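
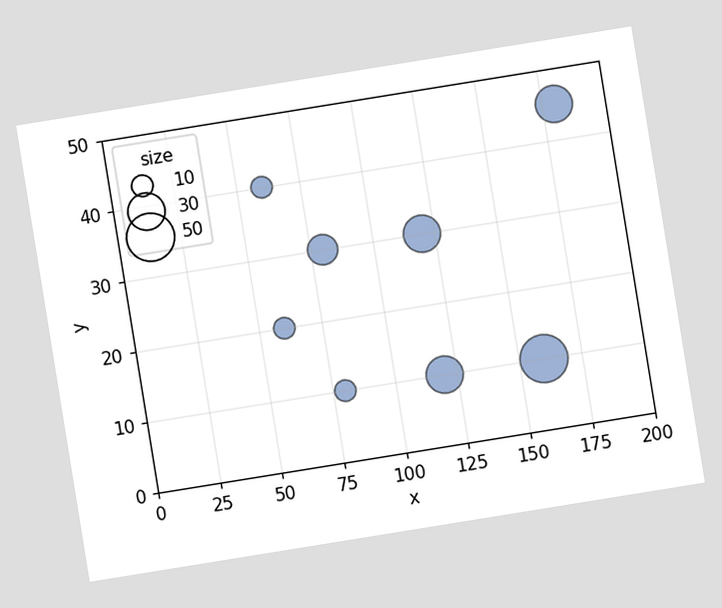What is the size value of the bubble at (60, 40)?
The chart is tilted about 9° counter-clockwise. Matching the bubble at (60, 40) against the size legend gives 10.

10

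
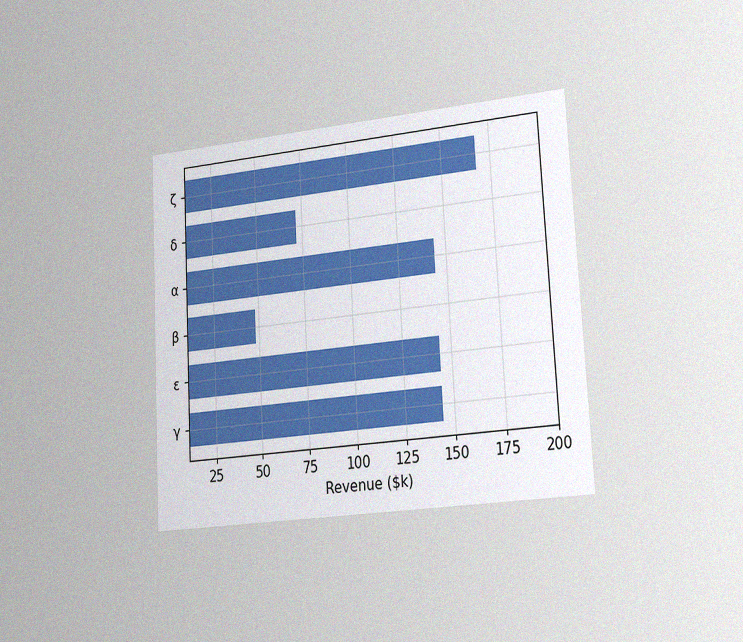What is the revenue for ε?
$144k

The chart is tilted about 3° counter-clockwise and viewed slightly from the right, with some photo noise. Reading along the chart's x-axis, the ε bar reaches $144k.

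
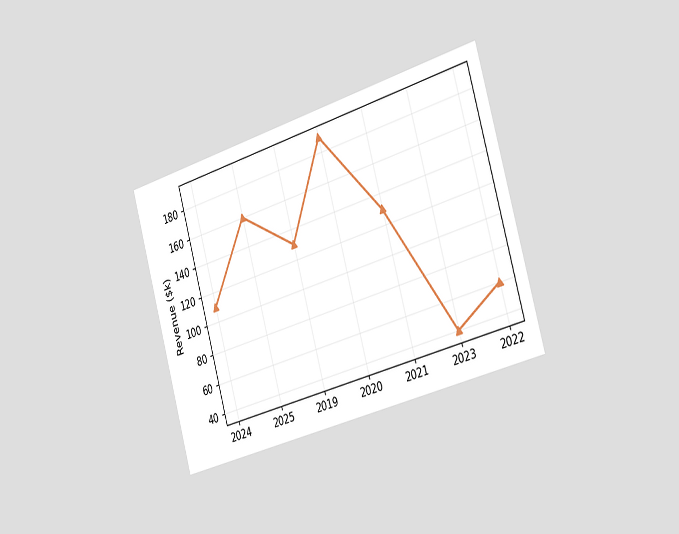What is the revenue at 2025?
The chart is tilted about 16° counter-clockwise and viewed slightly from the right. At 2025, the line is at $160k.

$160k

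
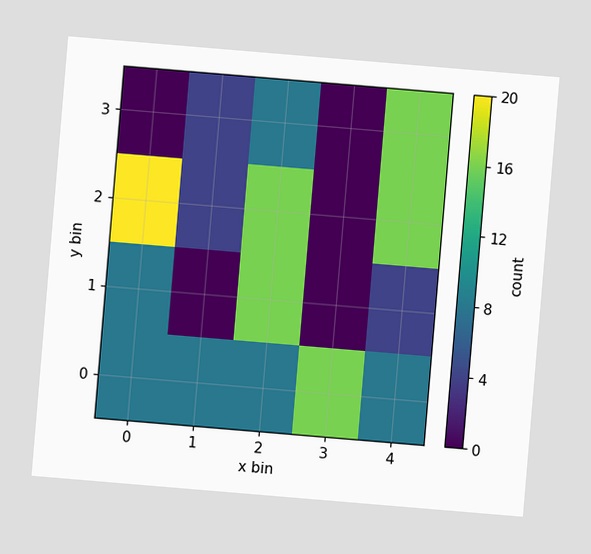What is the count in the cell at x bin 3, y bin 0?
The chart is tilted about 5° clockwise. Matching the cell (3, 0) against the colorbar gives 16.

16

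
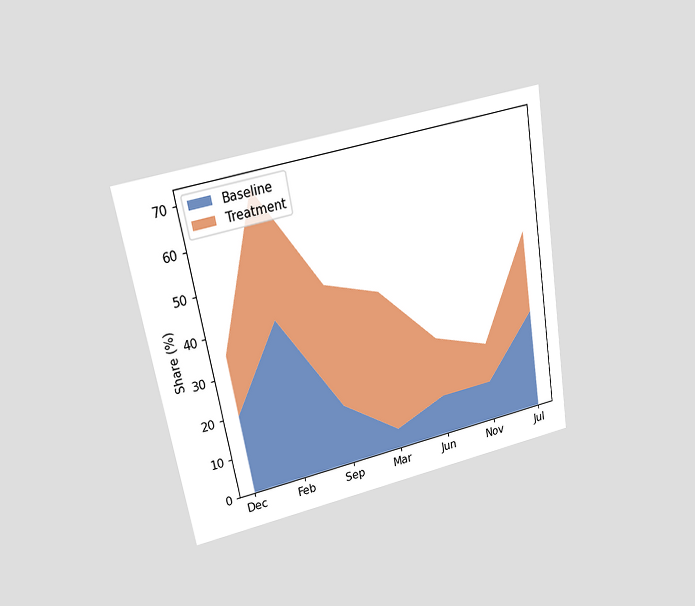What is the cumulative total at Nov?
The chart is tilted about 10° counter-clockwise and viewed at a slight angle. The stacked total at Nov reaches 20%.

20%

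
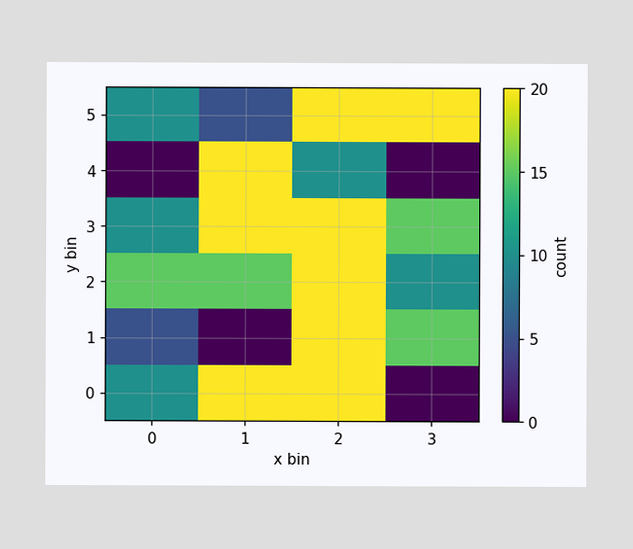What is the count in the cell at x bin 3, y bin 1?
Matching the cell (3, 1) against the colorbar gives 15.

15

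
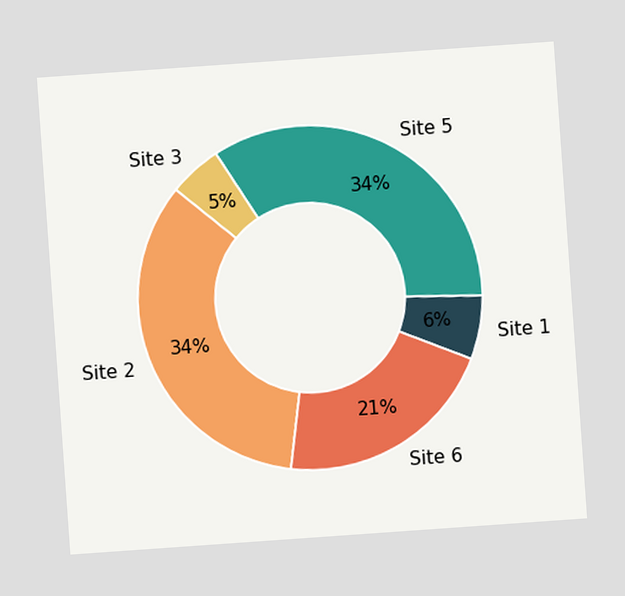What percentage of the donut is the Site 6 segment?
21%

The chart is tilted about 4° counter-clockwise. The Site 6 segment takes up 21% of the ring.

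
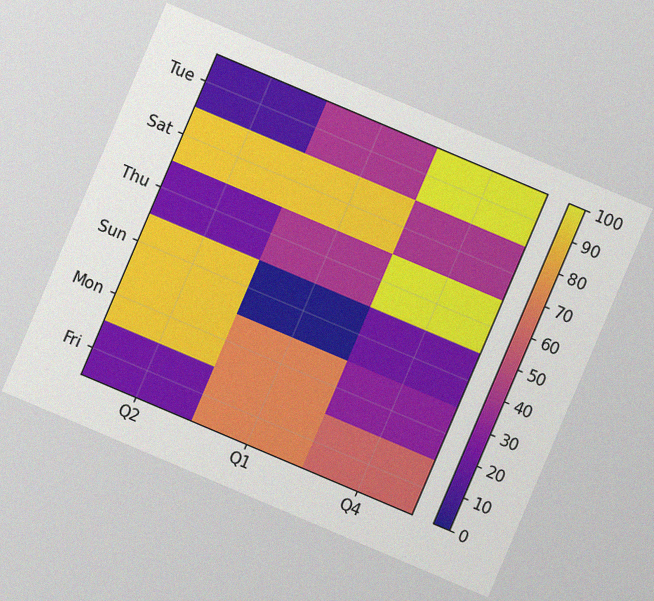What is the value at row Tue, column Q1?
The chart is tilted about 23° clockwise, with some photo noise. Matching cell (Tue, Q1) against the colorbar gives 40.

40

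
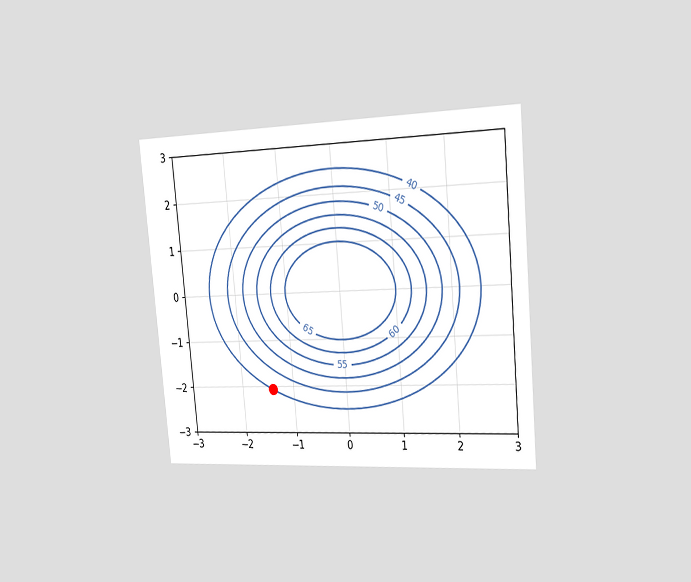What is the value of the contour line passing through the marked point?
The chart is tilted about 5° counter-clockwise and viewed slightly from the right. The marked point sits on the contour labelled 40.

40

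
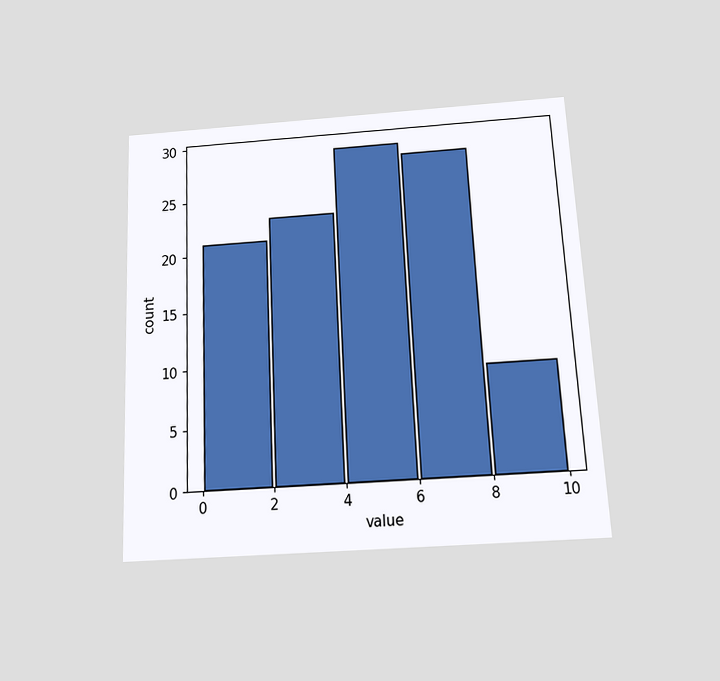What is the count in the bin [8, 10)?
9

The chart is tilted about 3° counter-clockwise and viewed slightly from below. The [8, 10) bin has height 9.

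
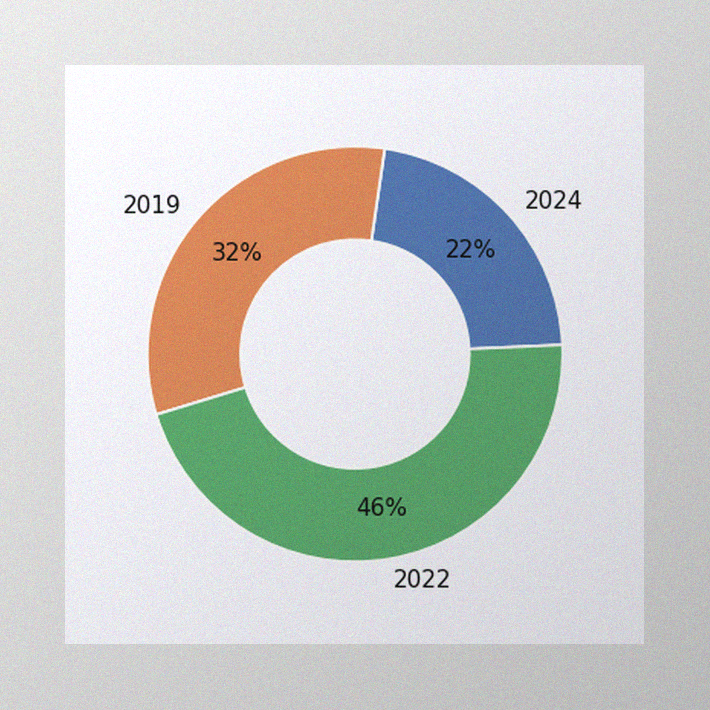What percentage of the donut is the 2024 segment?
22%

The image has some photo noise and uneven lighting. The 2024 segment takes up 22% of the ring.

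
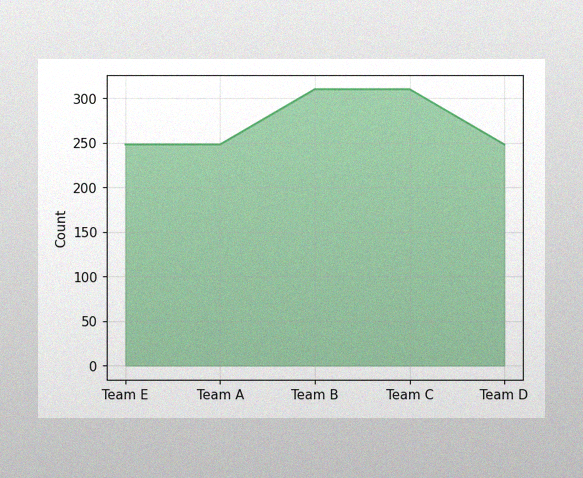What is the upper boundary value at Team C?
310

The image has some photo noise and uneven lighting. At Team C the upper boundary is at 310.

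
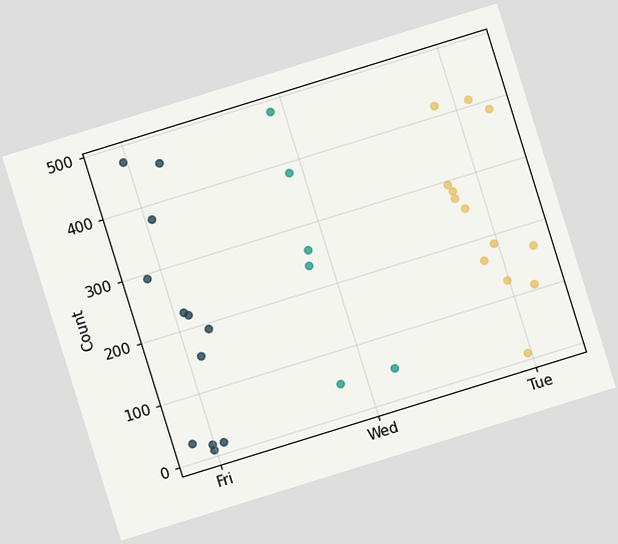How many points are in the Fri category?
The chart is tilted about 17° counter-clockwise. Counting the markers in the Fri column gives 12.

12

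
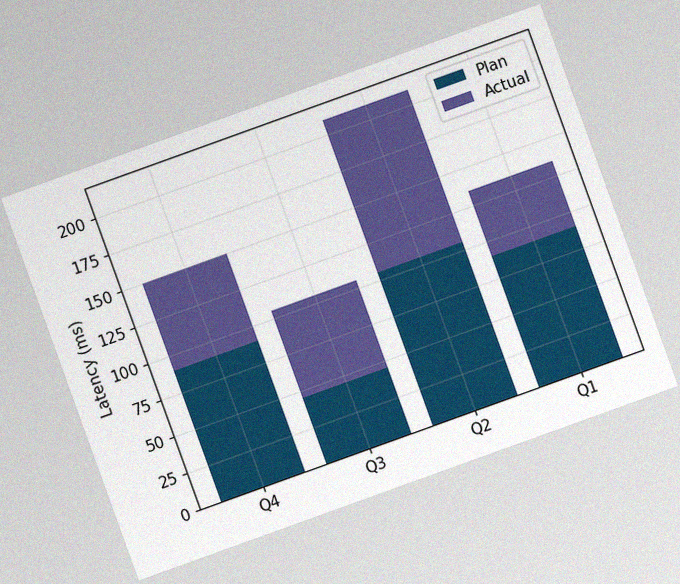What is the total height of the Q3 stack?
105ms

The chart is tilted about 20° counter-clockwise, with some photo noise. The Q3 stack's top reaches 105ms on the y-axis.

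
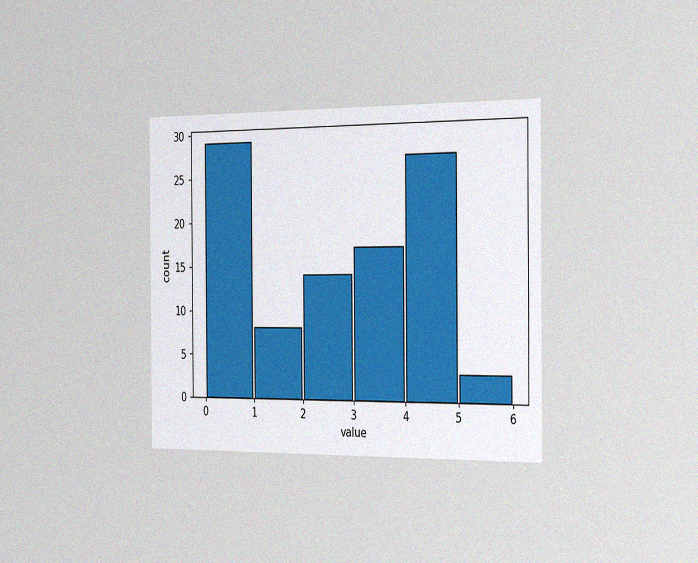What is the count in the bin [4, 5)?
27

The chart is viewed slightly from the right, with some photo noise. The [4, 5) bin has height 27.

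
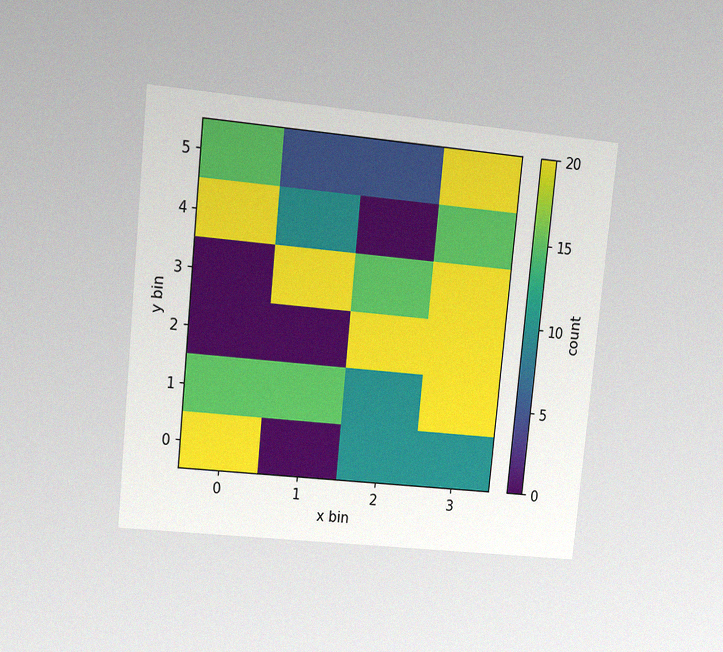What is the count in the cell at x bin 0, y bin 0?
The chart is tilted about 6° clockwise and viewed at a slight angle, with some photo noise. Matching the cell (0, 0) against the colorbar gives 20.

20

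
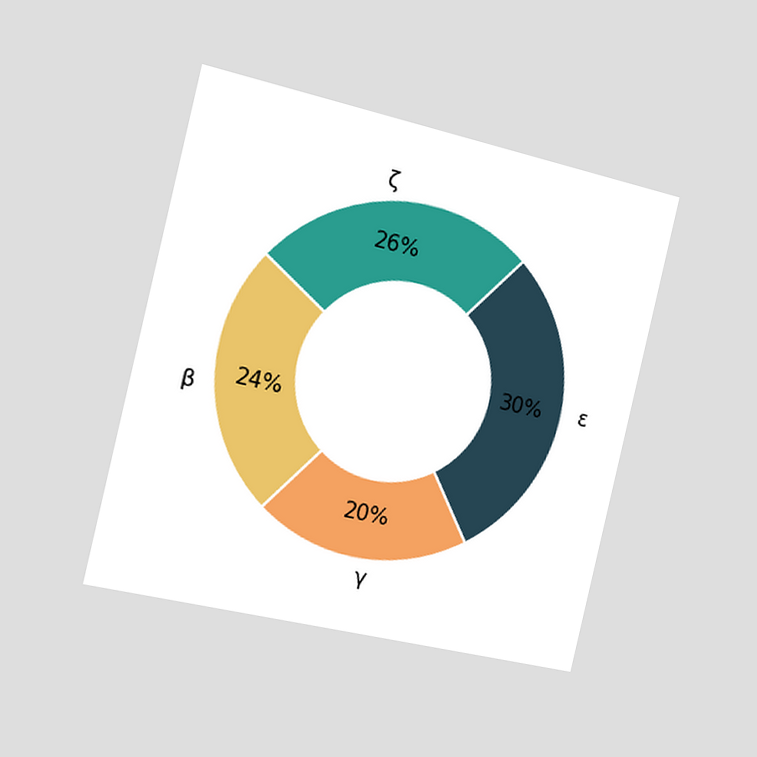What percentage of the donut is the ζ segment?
26%

The chart is tilted about 13° clockwise and viewed slightly from the left. The ζ segment takes up 26% of the ring.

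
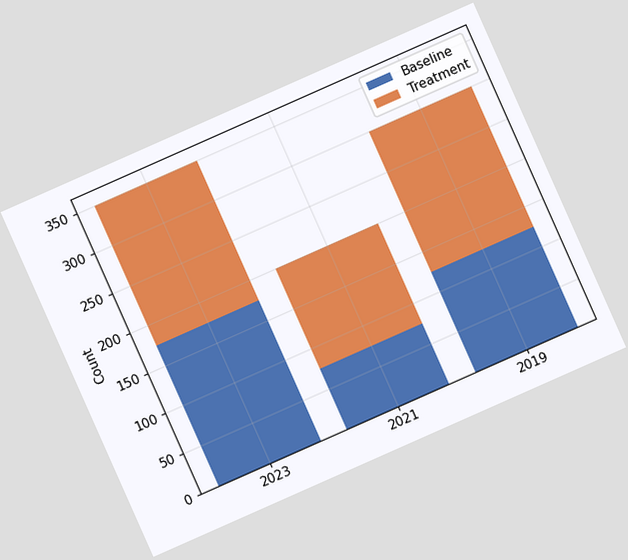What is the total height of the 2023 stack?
350

The chart is tilted about 24° counter-clockwise. The 2023 stack's top reaches 350 on the y-axis.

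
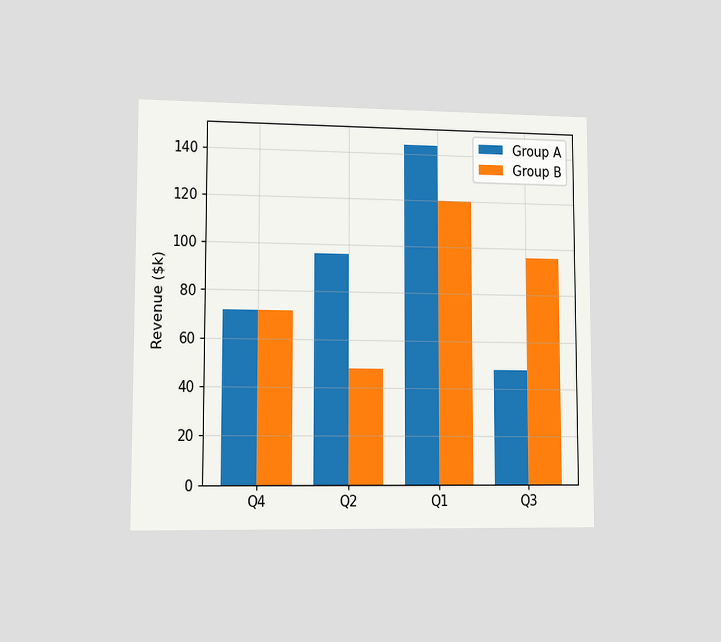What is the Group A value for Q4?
$72k

The chart is viewed at a slight angle. The Group A bar at Q4 reaches $72k on the y-axis.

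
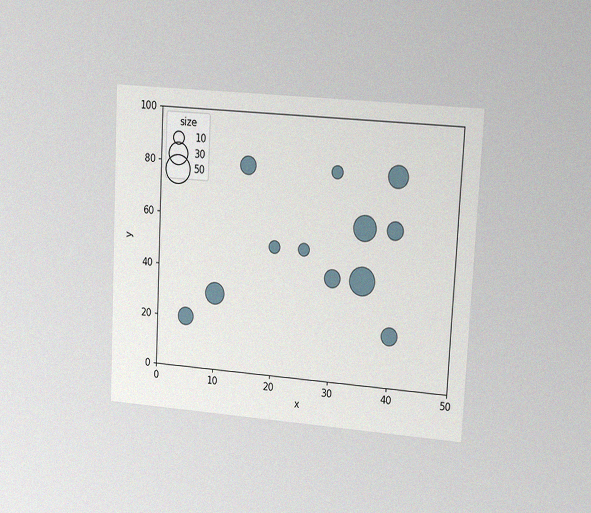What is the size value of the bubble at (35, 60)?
The chart is tilted about 3° clockwise and viewed slightly from the right, with some photo noise. Matching the bubble at (35, 60) against the size legend gives 40.

40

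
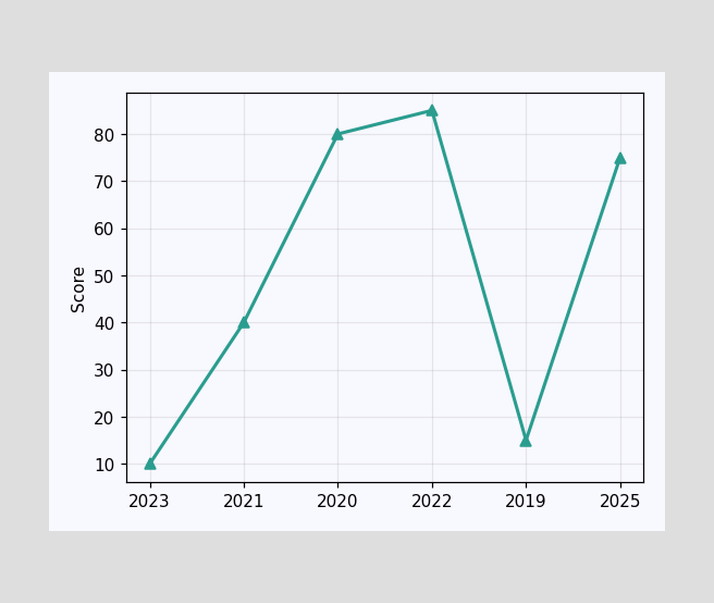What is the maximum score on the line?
The highest point is at 2022, and reading across to the y-axis gives 85.

85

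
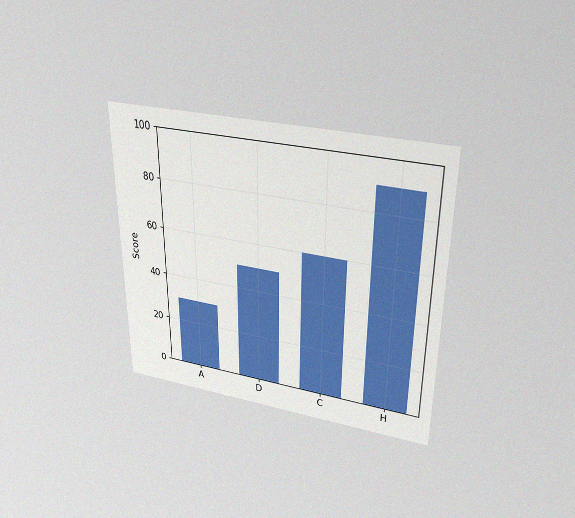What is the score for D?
The chart is viewed slightly from above, with some photo noise. Reading along the chart's y-axis, the D bar reaches 50.

50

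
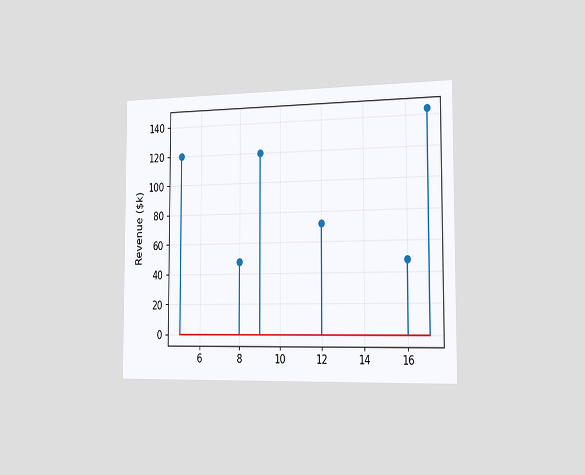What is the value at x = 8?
$48k

The chart is viewed slightly from the right. The stem at x=8 reaches $48k.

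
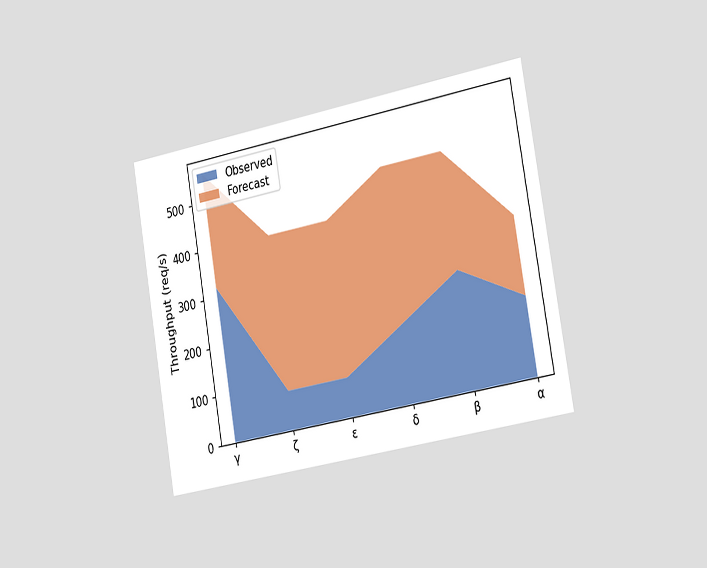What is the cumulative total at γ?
The chart is tilted about 10° counter-clockwise and viewed slightly from the right. The stacked total at γ reaches 560req/s.

560req/s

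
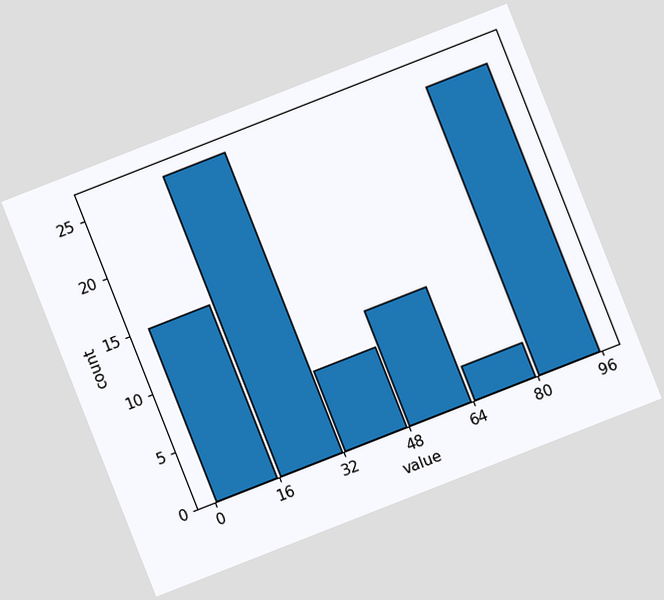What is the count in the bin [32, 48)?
The chart is tilted about 21° counter-clockwise. The [32, 48) bin has height 7.

7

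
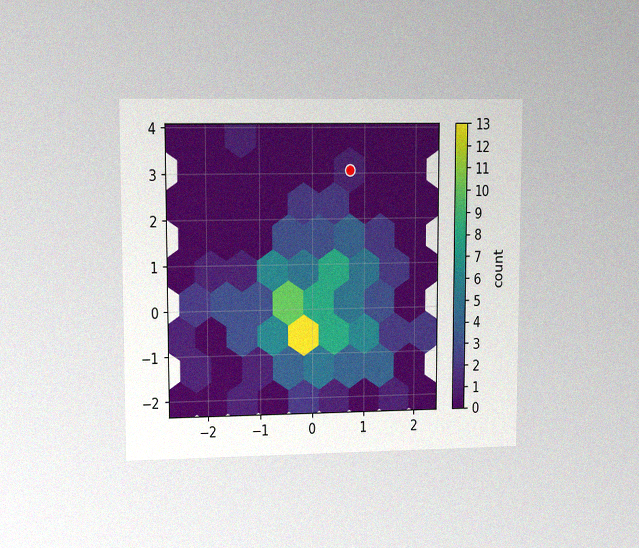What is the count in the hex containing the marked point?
The chart is viewed at a slight angle, with some photo noise. The marked hex reads 1 on the colorbar.

1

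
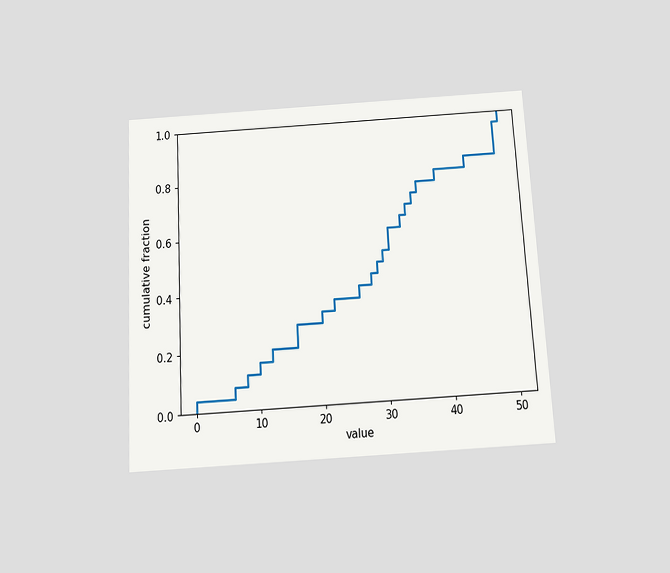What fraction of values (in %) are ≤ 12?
The chart is tilted about 3° counter-clockwise and viewed slightly from below. At x=12 the ECDF step is at 20%.

20%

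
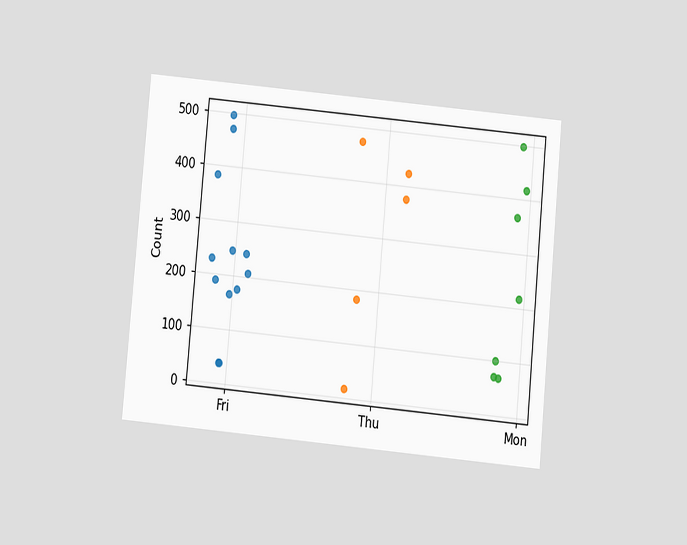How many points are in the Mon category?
7

The chart is tilted about 5° clockwise and viewed slightly from below. Counting the markers in the Mon column gives 7.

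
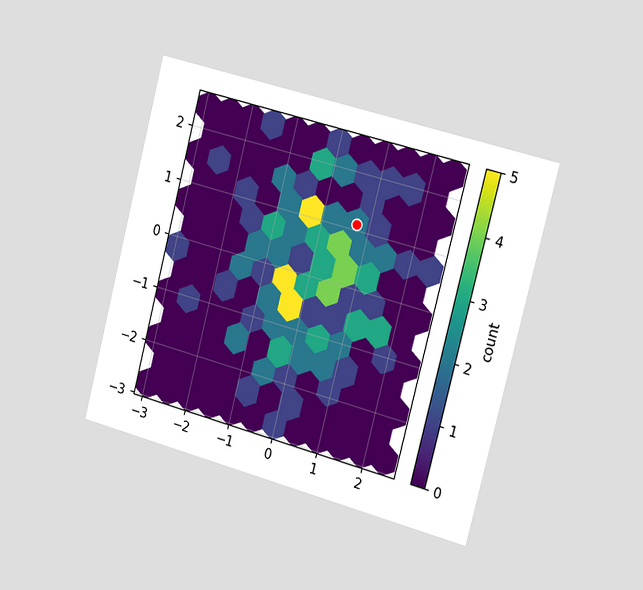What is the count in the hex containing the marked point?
The chart is tilted about 14° clockwise and viewed slightly from the right. The marked hex reads 2 on the colorbar.

2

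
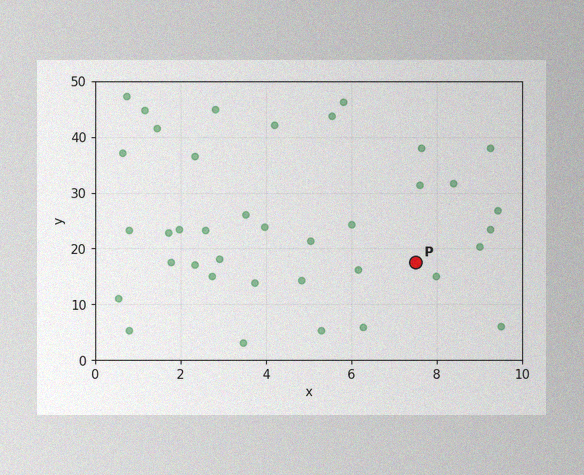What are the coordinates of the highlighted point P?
The image has some photo noise and uneven lighting. Following the gridlines from P to each axis, P sits at (7.5, 17.5).

(7.5, 17.5)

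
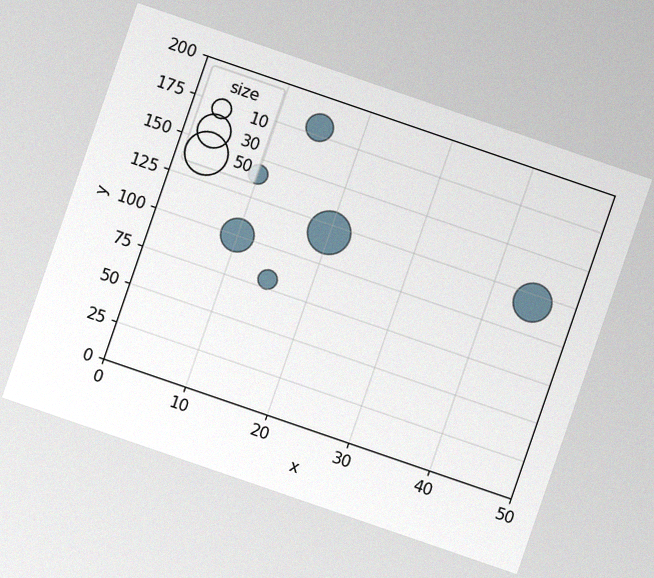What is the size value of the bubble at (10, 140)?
10

The chart is tilted about 19° clockwise, with some photo noise. Matching the bubble at (10, 140) against the size legend gives 10.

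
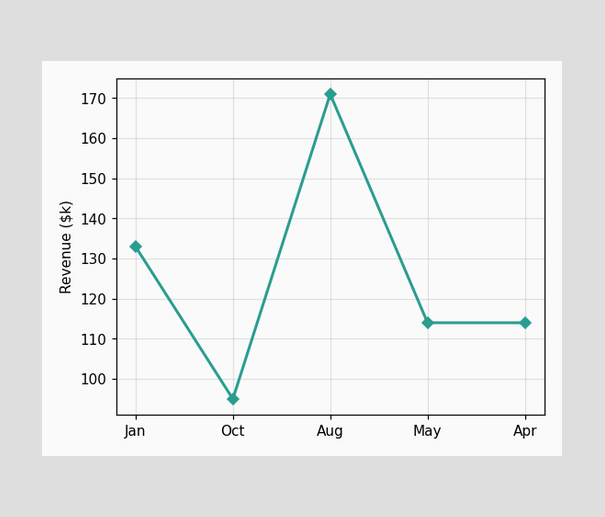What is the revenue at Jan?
At Jan, the line is at $133k.

$133k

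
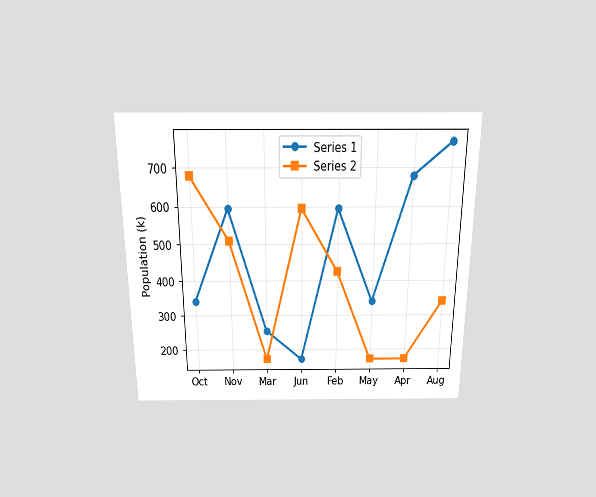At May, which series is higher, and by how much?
Series 1, by 170k

The chart is viewed slightly from above. At May, Series 1 sits above the other line by 170k.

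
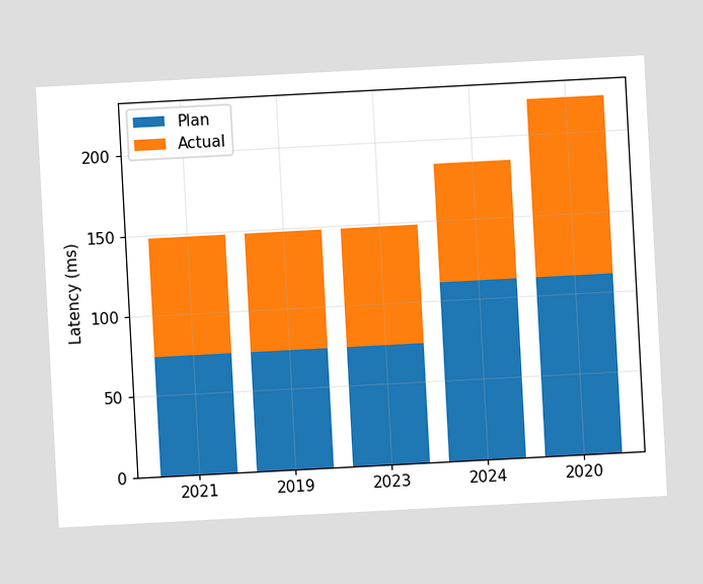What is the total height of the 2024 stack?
The chart is tilted about 3° counter-clockwise. The 2024 stack's top reaches 185ms on the y-axis.

185ms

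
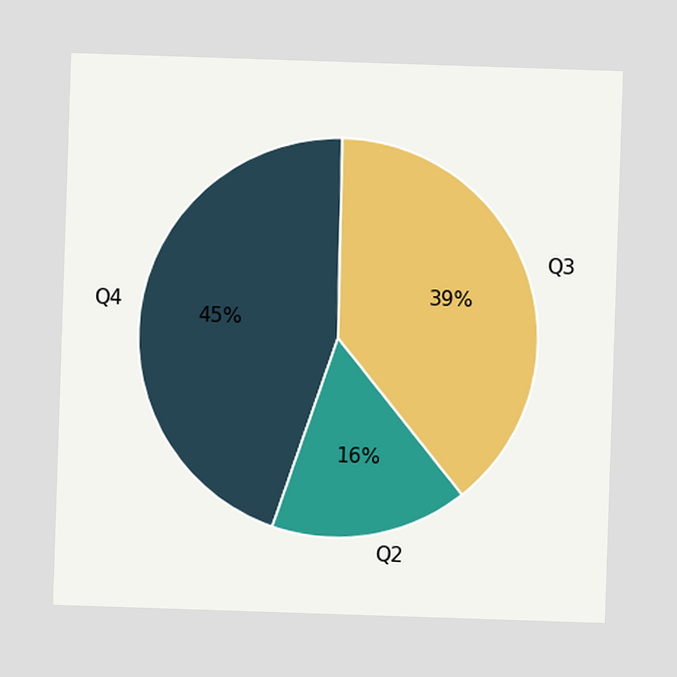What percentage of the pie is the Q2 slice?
The Q2 slice takes up 16% of the pie.

16%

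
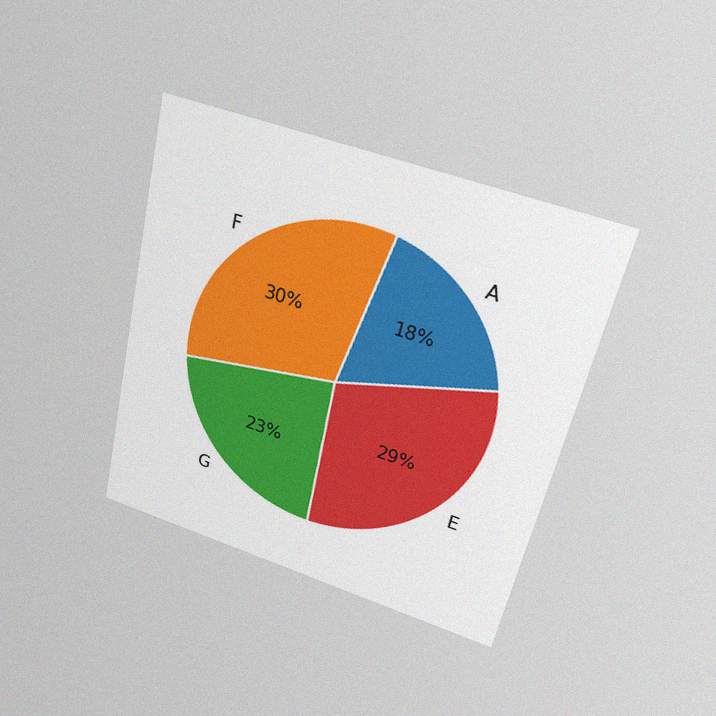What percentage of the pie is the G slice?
The chart is tilted about 13° clockwise and viewed at a slight angle, with some photo noise. The G slice takes up 23% of the pie.

23%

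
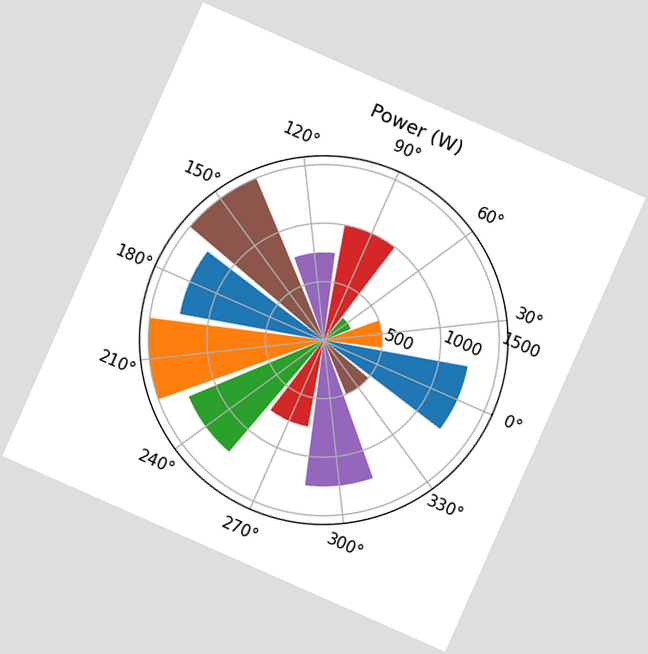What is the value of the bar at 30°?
500W

The chart is tilted about 24° clockwise. The bar at 30° reaches 500W on the radial axis.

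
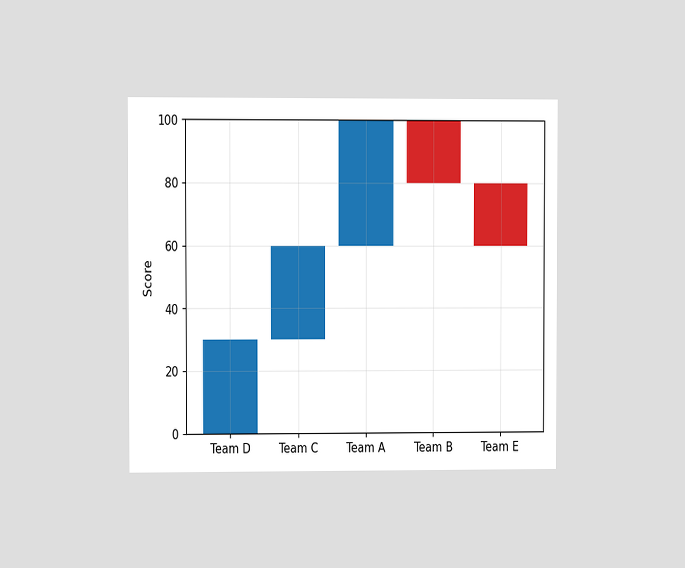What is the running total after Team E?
60

The chart is viewed at a slight angle. After Team E the running total reaches 60.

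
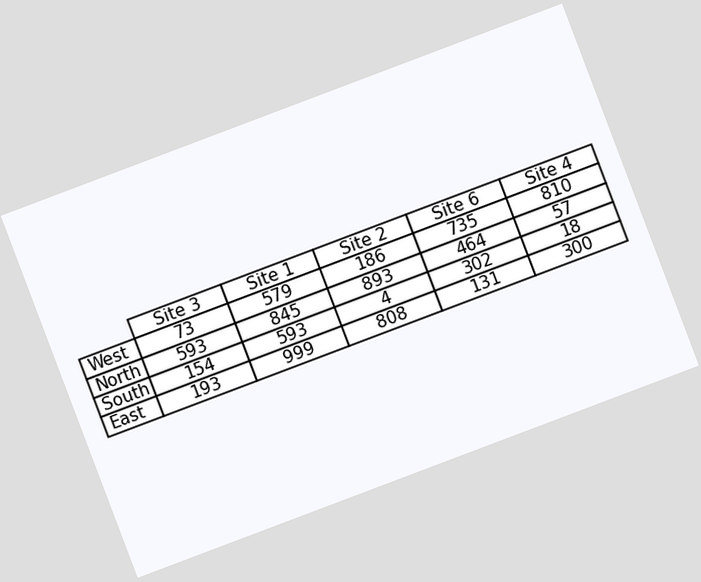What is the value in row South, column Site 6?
302

The chart is tilted about 21° counter-clockwise. The (South, Site 6) cell reads 302.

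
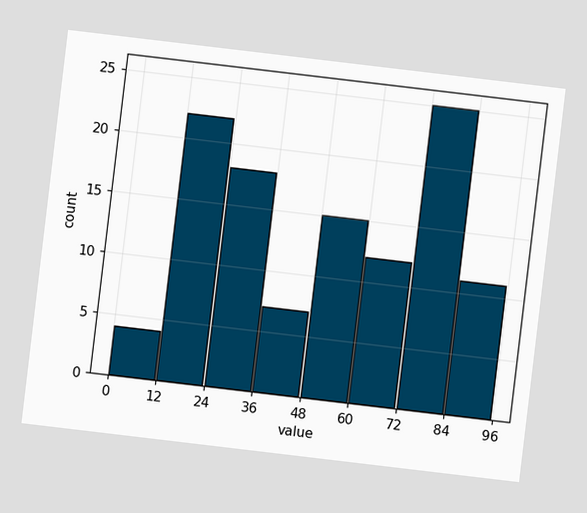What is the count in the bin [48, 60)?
The chart is tilted about 7° clockwise. The [48, 60) bin has height 15.

15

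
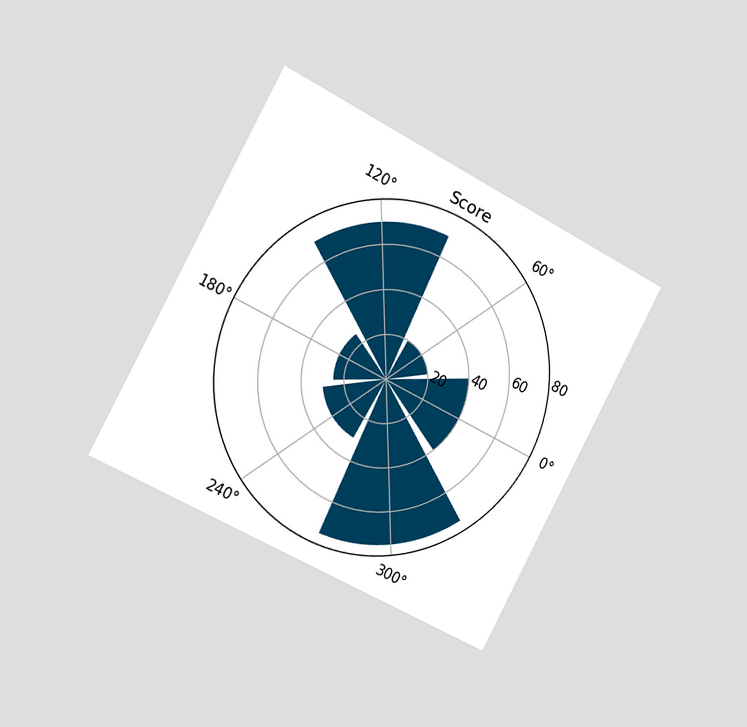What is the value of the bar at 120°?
70

The chart is tilted about 28° clockwise and viewed slightly from the left. The bar at 120° reaches 70 on the radial axis.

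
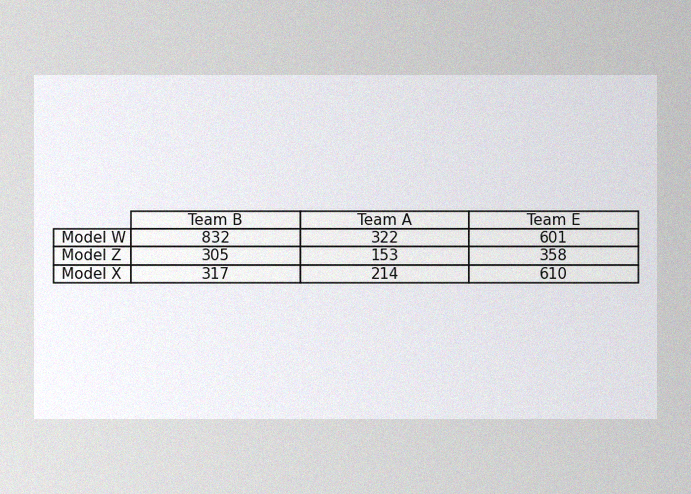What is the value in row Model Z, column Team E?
The image has some photo noise and uneven lighting. The (Model Z, Team E) cell reads 358.

358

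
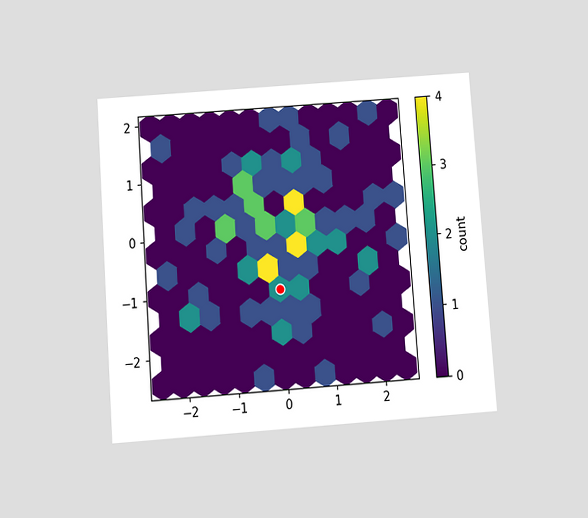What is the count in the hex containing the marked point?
The chart is tilted about 4° counter-clockwise and viewed slightly from below. The marked hex reads 2 on the colorbar.

2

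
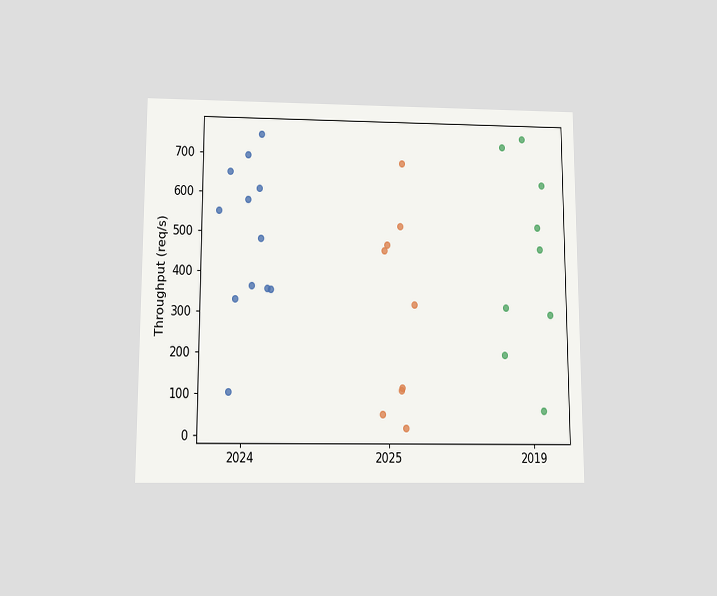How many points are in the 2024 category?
12

The chart is viewed slightly from below. Counting the markers in the 2024 column gives 12.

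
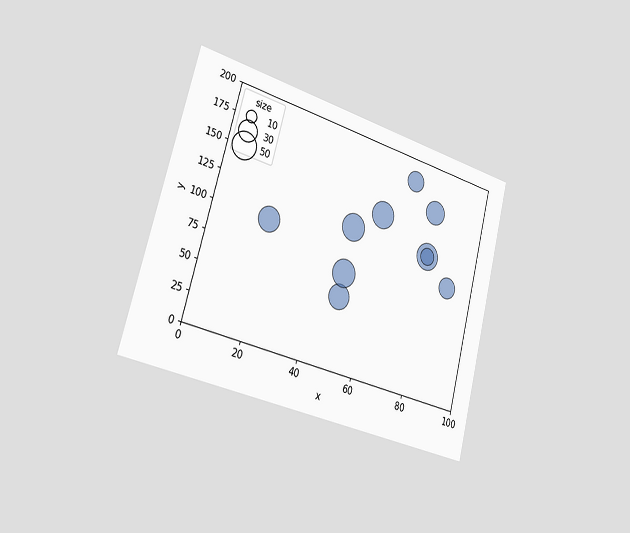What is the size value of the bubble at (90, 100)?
The chart is tilted about 15° clockwise and viewed slightly from the left. Matching the bubble at (90, 100) against the size legend gives 30.

30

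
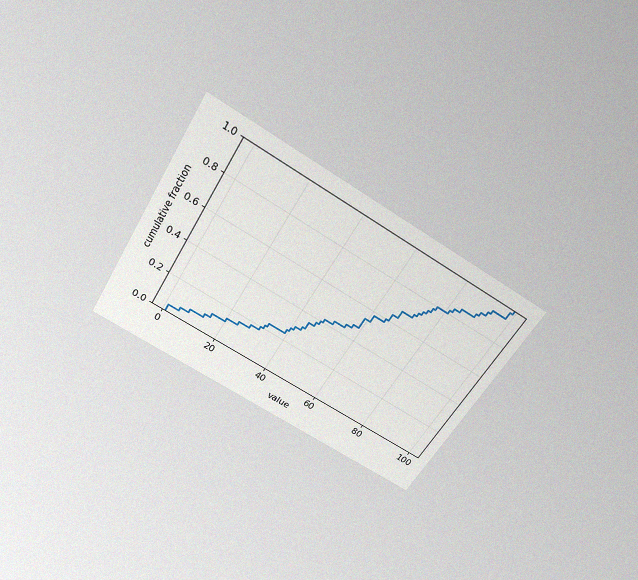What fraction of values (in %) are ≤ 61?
The chart is tilted about 31° clockwise and viewed slightly from above, with some photo noise. At x=61 the ECDF step is at 58%.

58%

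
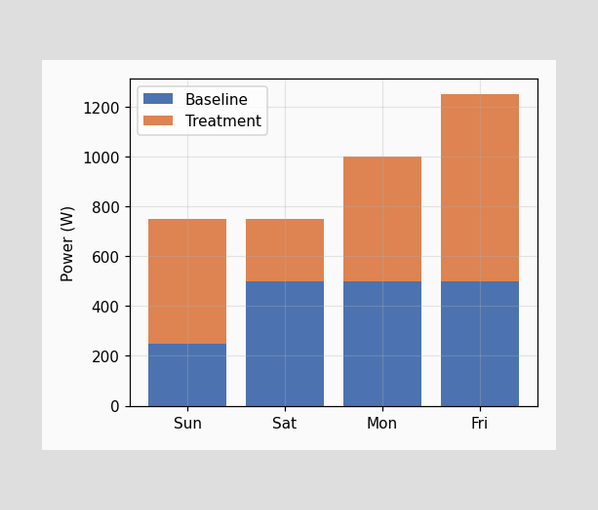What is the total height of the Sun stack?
The Sun stack's top reaches 750W on the y-axis.

750W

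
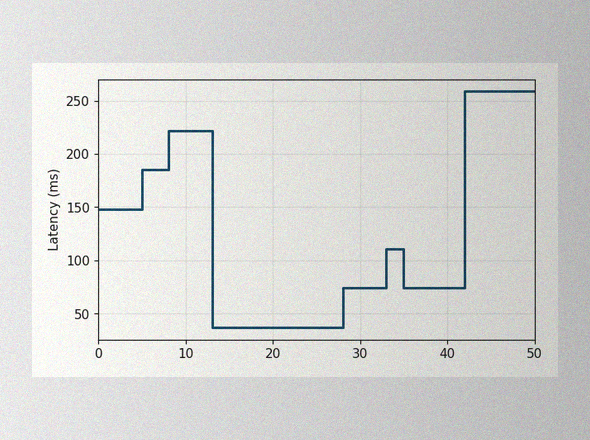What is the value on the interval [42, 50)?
259ms

The image has some photo noise and uneven lighting. On [42, 50) the step sits at 259ms.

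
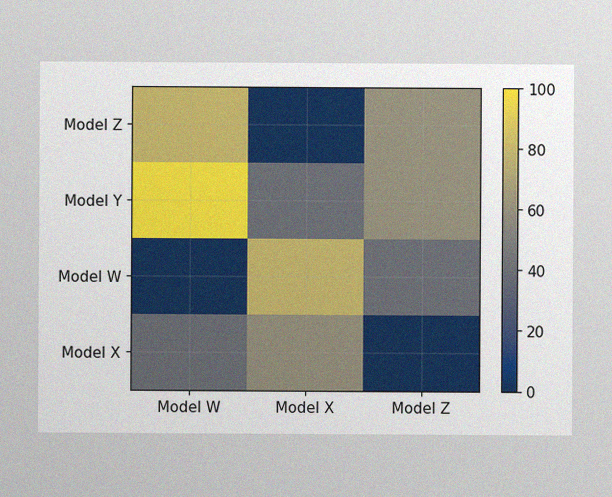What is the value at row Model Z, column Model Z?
60

The image has some photo noise and uneven lighting. Matching cell (Model Z, Model Z) against the colorbar gives 60.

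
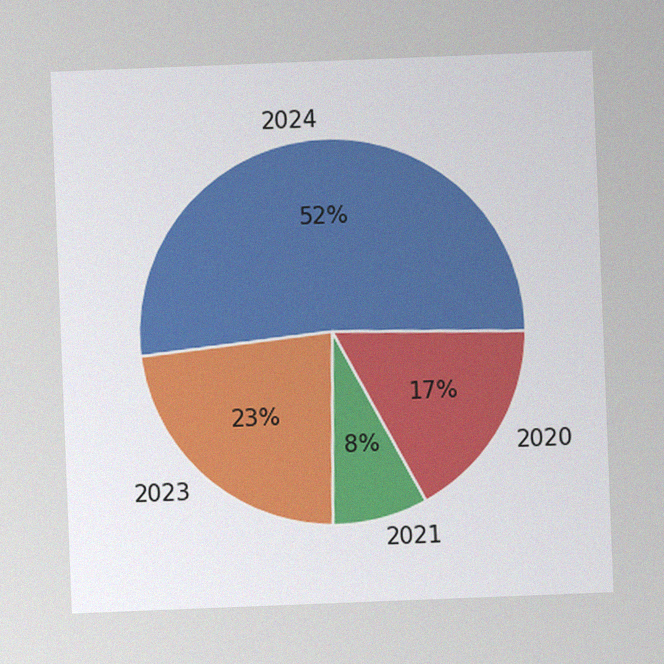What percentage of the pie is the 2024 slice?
52%

The chart is tilted about 2° counter-clockwise, with some photo noise. The 2024 slice takes up 52% of the pie.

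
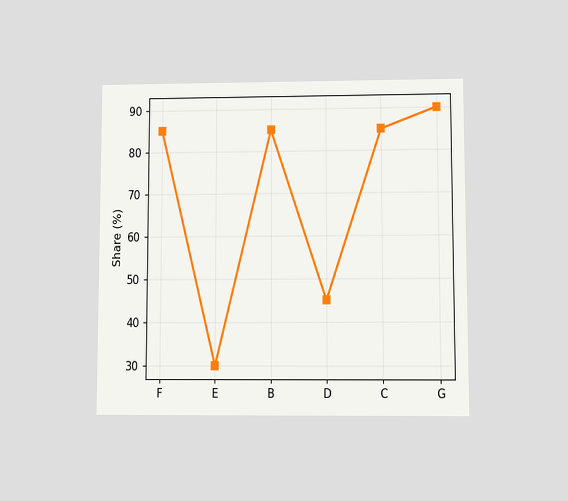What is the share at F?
The chart is viewed at a slight angle. At F, the line is at 85%.

85%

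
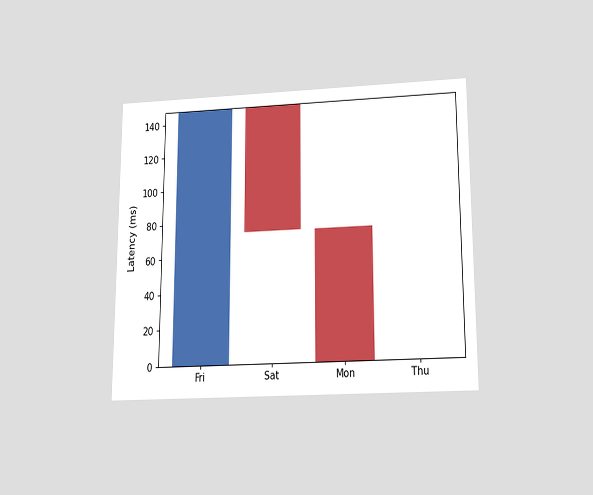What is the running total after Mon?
0ms

The chart is viewed slightly from below. After Mon the running total reaches 0ms.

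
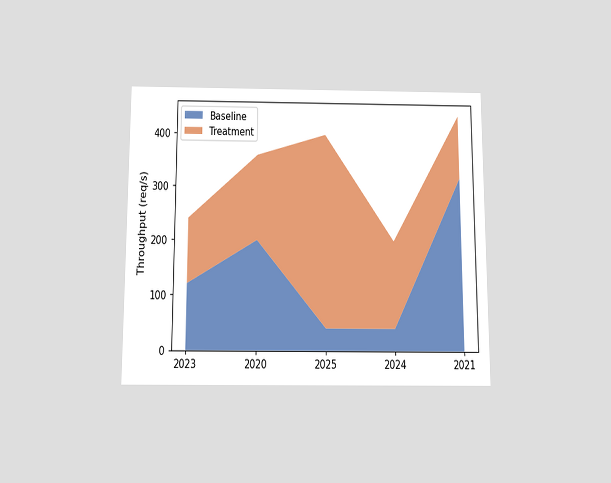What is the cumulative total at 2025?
400req/s

The chart is viewed slightly from below. The stacked total at 2025 reaches 400req/s.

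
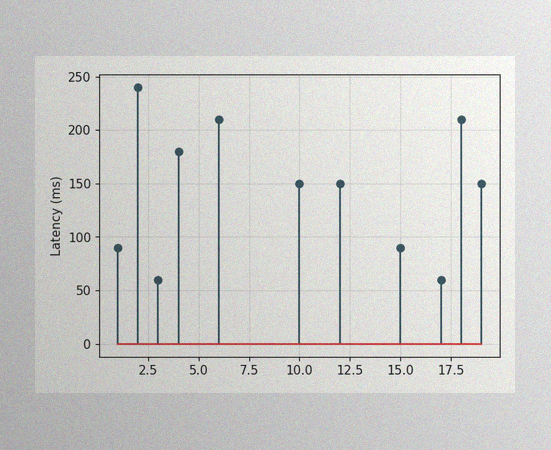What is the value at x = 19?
The image has some photo noise and uneven lighting. The stem at x=19 reaches 150ms.

150ms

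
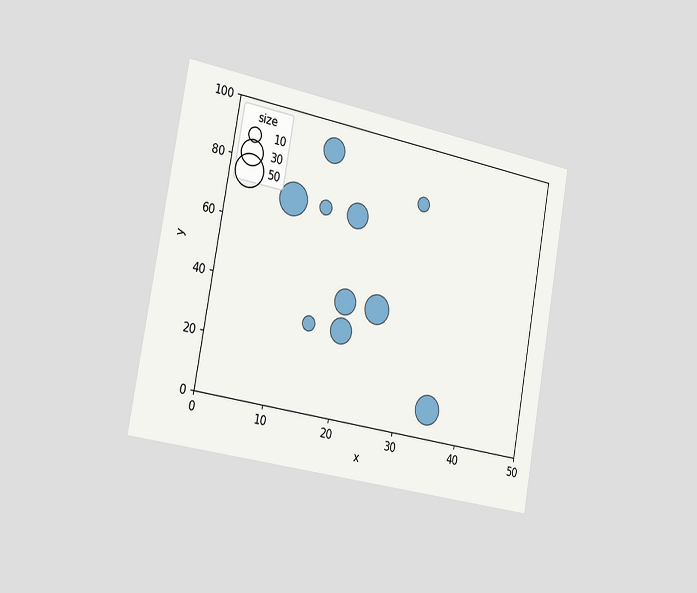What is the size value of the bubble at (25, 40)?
The chart is tilted about 10° clockwise and viewed slightly from the left. Matching the bubble at (25, 40) against the size legend gives 40.

40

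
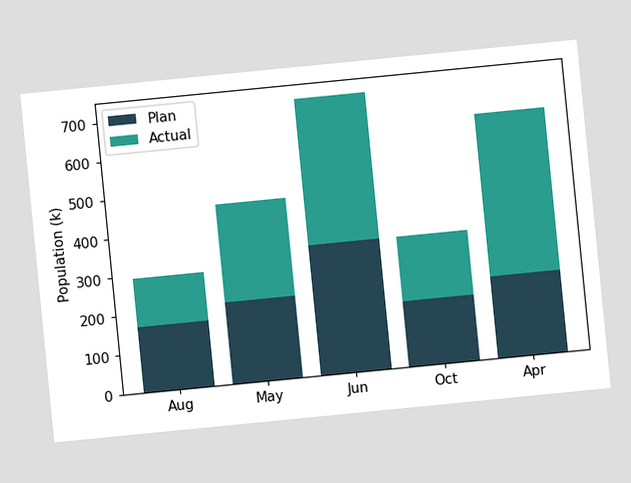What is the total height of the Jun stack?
The chart is tilted about 6° counter-clockwise. The Jun stack's top reaches 714k on the y-axis.

714k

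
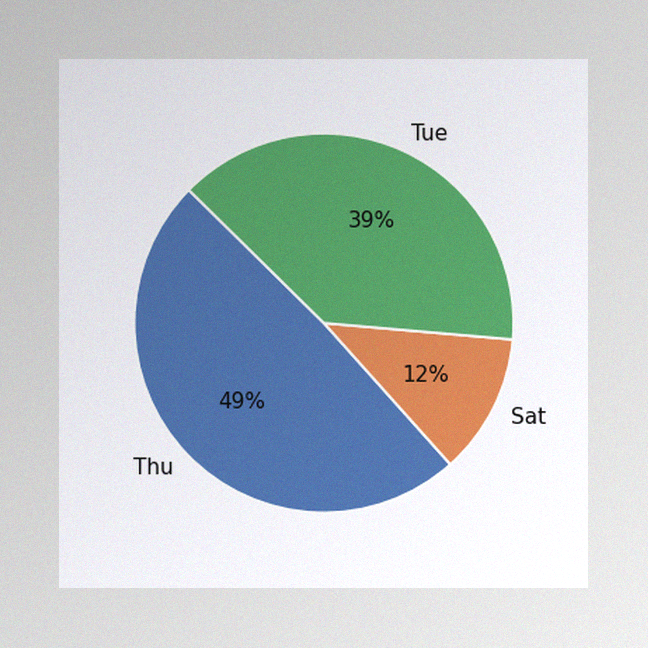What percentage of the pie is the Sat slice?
The image has some photo noise and uneven lighting. The Sat slice takes up 12% of the pie.

12%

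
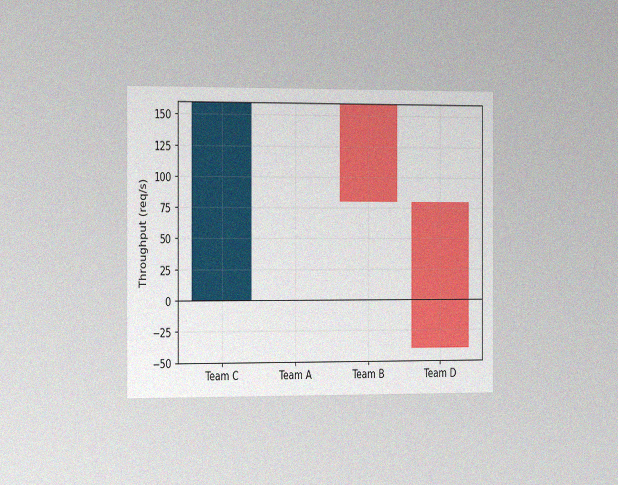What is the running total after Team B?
The chart is viewed slightly from the left, with some photo noise. After Team B the running total reaches 80req/s.

80req/s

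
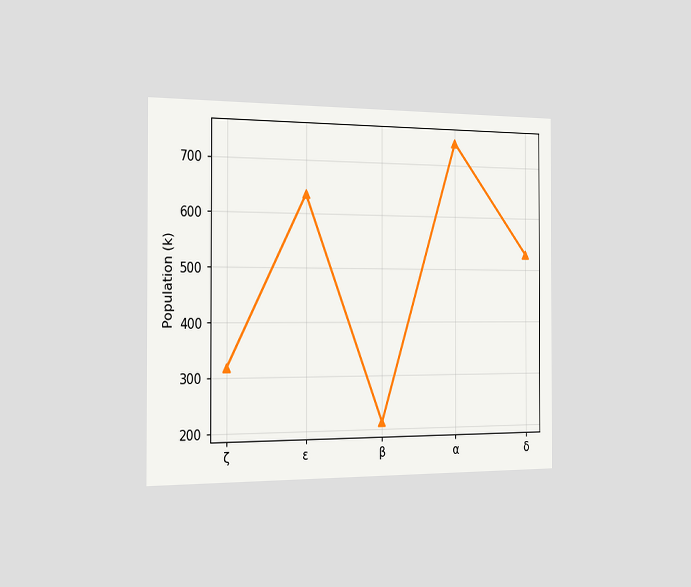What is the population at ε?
636k

The chart is viewed slightly from the left. At ε, the line is at 636k.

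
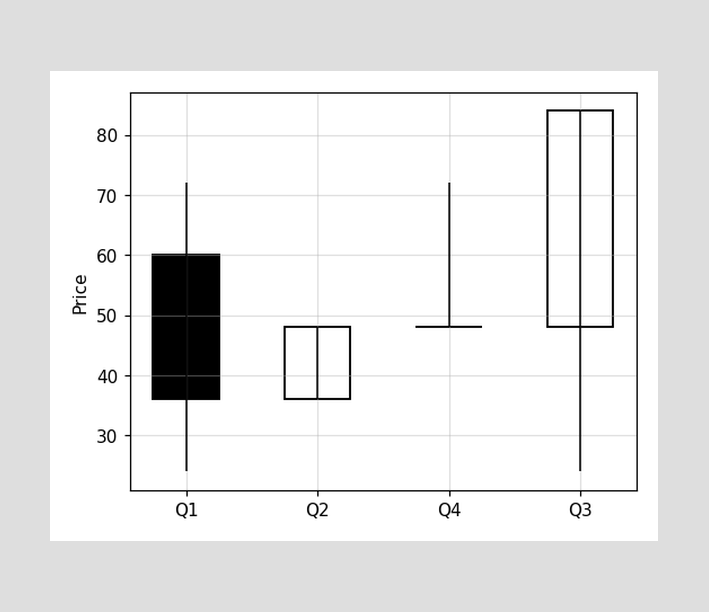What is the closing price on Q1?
36

The Q1 candle closes at 36.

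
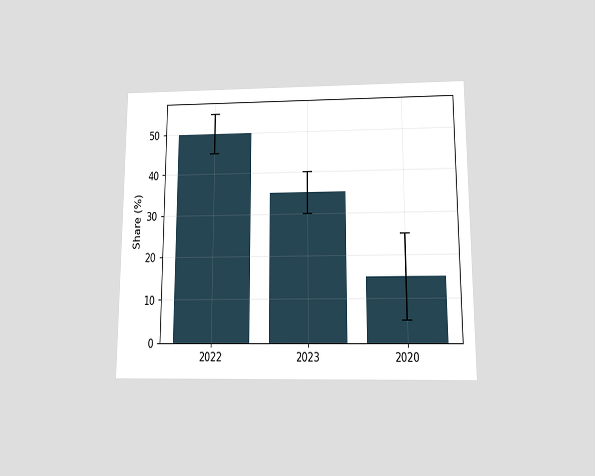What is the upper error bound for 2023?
The chart is viewed slightly from below. The 2023 bar's upper whisker reaches 40%.

40%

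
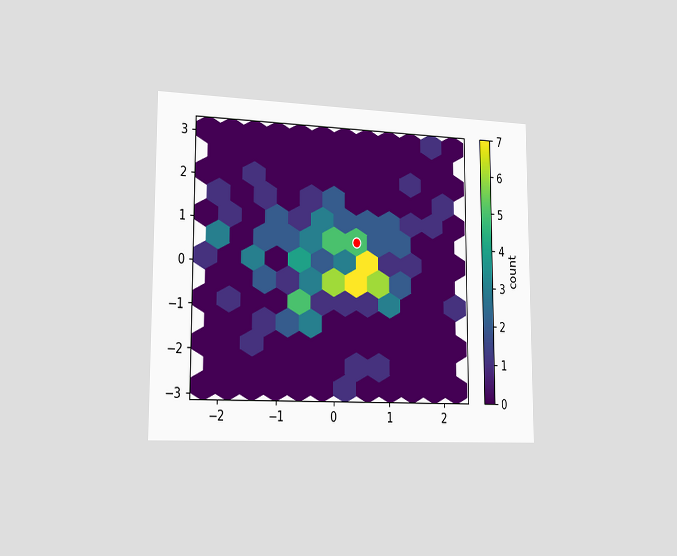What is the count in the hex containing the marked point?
5

The chart is viewed slightly from the left. The marked hex reads 5 on the colorbar.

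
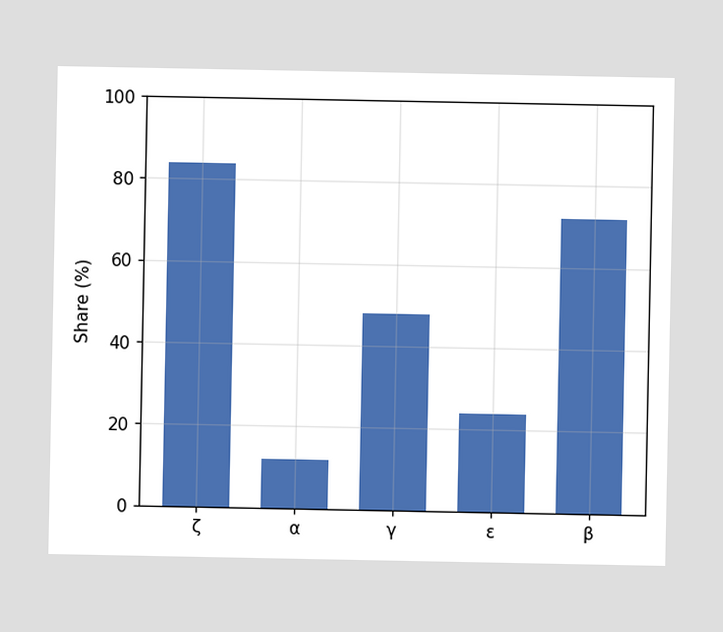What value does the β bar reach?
Reading along the chart's y-axis, the β bar reaches 72%.

72%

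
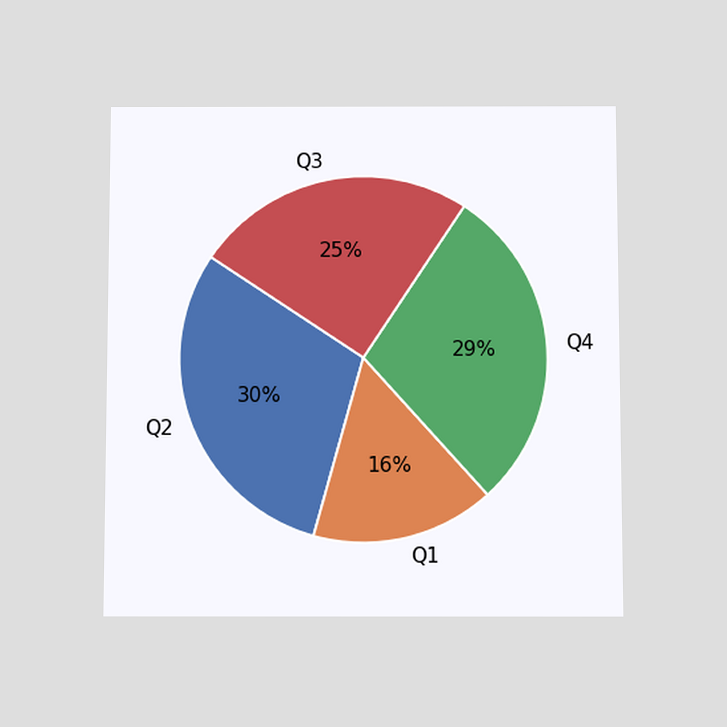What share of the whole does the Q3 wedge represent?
The chart is viewed slightly from below. The Q3 slice takes up 25% of the pie.

25%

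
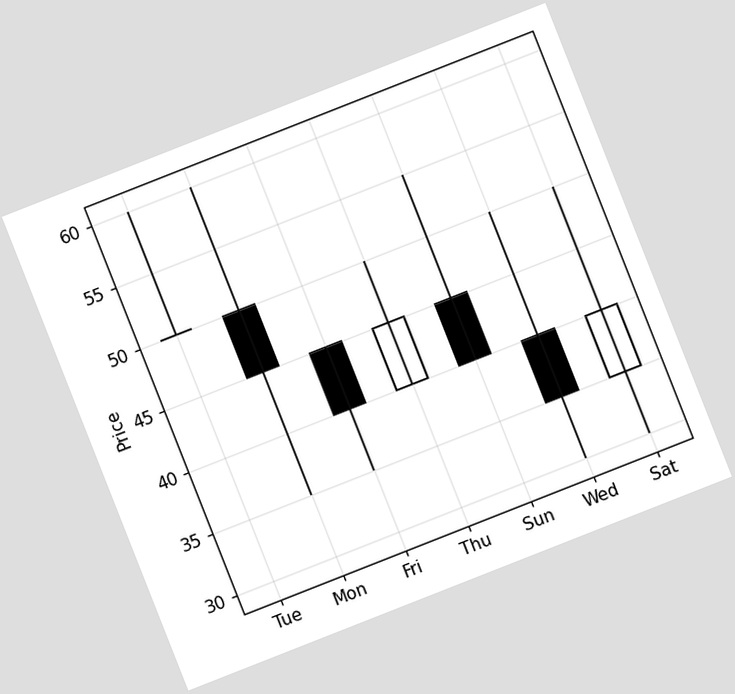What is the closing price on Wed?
The chart is tilted about 21° counter-clockwise. The Wed candle closes at 35.

35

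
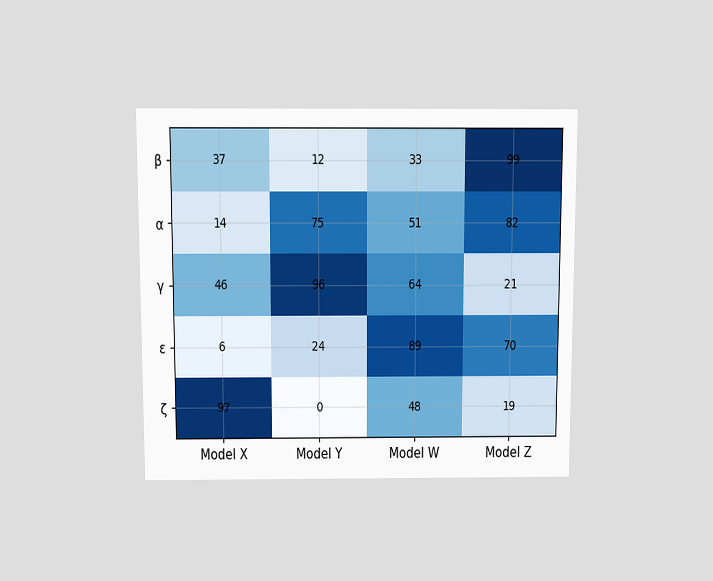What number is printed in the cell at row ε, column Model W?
The chart is viewed slightly from above. The (ε, Model W) cell reads 89.

89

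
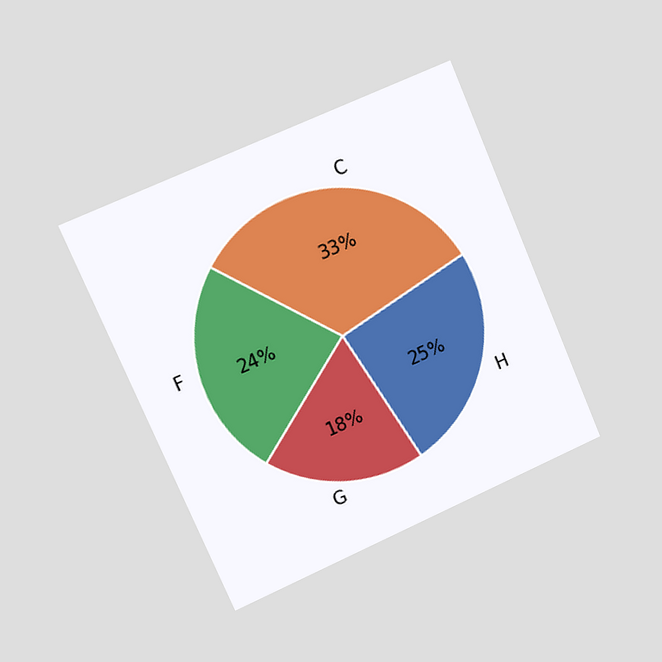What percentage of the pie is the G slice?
18%

The chart is tilted about 23° counter-clockwise and viewed slightly from the left. The G slice takes up 18% of the pie.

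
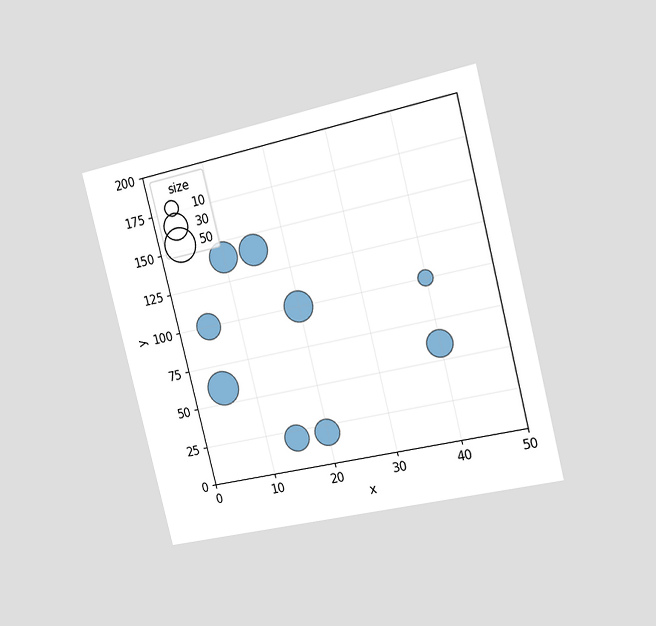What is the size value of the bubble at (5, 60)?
The chart is tilted about 14° counter-clockwise and viewed slightly from the right. Matching the bubble at (5, 60) against the size legend gives 50.

50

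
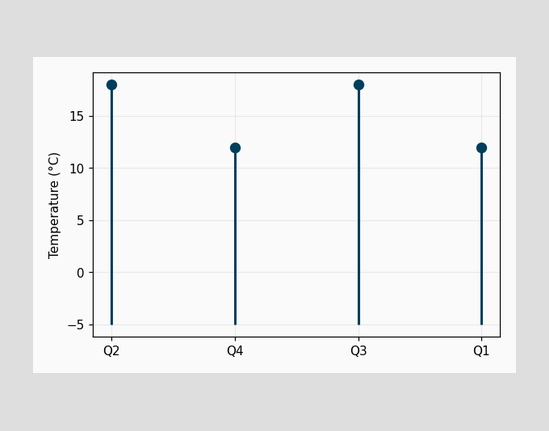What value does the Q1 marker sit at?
12°C

The Q1 marker sits at 12°C.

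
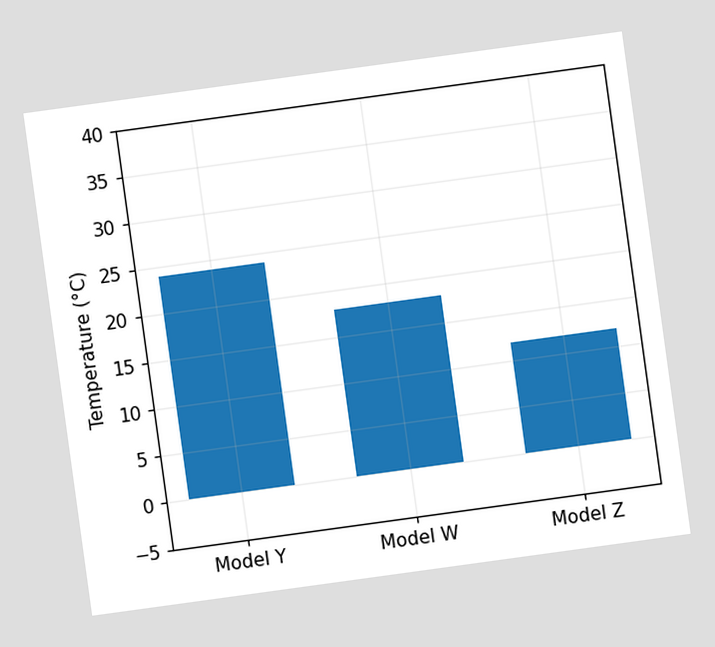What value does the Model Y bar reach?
The chart is tilted about 8° counter-clockwise. Reading along the chart's y-axis, the Model Y bar reaches 24°C.

24°C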